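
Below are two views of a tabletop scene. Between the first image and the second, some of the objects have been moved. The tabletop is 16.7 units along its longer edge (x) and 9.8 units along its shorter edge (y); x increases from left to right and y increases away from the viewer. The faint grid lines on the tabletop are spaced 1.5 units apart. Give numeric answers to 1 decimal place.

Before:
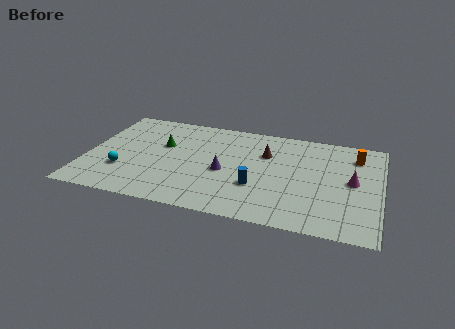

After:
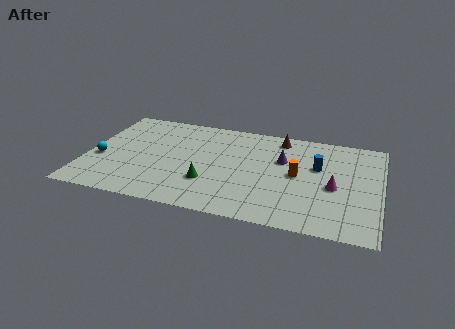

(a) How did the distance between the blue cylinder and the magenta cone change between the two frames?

-3.5

Before: roughly 5.6 units apart; after: 2.1. That's 3.5 units closer together.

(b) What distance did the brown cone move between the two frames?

1.9

The brown cone moved from about (10.1, 6.7) to (10.8, 8.5), a distance of √(0.7² + 1.8²) ≈ 1.9.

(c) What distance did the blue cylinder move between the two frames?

4.3

The blue cylinder was near (9.8, 3.3) before and (13.1, 6.1) after, so it travelled √(3.3² + 2.8²) ≈ 4.3 units.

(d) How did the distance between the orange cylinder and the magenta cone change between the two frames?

-0.4

They were about 2.6 units apart before and 2.2 after — 0.4 units closer together.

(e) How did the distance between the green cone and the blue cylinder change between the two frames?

+0.5

They were about 6.3 units apart before and 6.8 after — 0.5 units further apart.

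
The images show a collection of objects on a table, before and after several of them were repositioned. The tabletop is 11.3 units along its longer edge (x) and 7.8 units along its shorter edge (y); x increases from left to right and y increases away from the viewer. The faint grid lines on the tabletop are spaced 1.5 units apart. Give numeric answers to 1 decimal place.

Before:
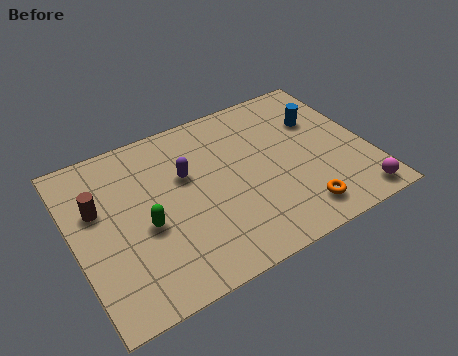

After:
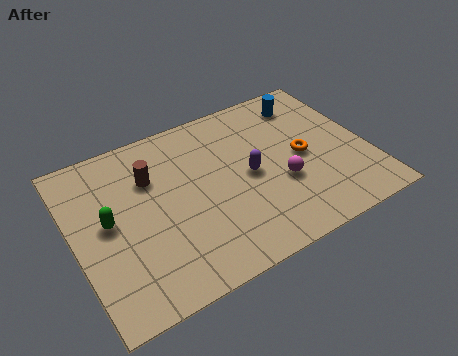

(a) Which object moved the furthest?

the magenta sphere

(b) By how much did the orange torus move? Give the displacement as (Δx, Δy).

(0.6, 2.5)

The orange torus was at about (8.2, 1.3) and moved to about (8.8, 3.8).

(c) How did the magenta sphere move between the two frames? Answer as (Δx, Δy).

(-2.6, 2.0)

From the two frames, the magenta sphere sits at roughly (10.4, 0.9) before and (7.8, 2.9) after.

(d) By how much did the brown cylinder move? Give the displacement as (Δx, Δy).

(2.1, 0.5)

The brown cylinder started near (1.0, 4.9) and ended near (3.1, 5.4).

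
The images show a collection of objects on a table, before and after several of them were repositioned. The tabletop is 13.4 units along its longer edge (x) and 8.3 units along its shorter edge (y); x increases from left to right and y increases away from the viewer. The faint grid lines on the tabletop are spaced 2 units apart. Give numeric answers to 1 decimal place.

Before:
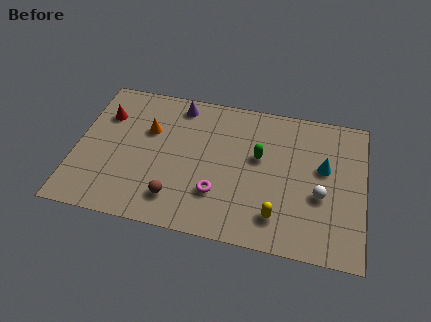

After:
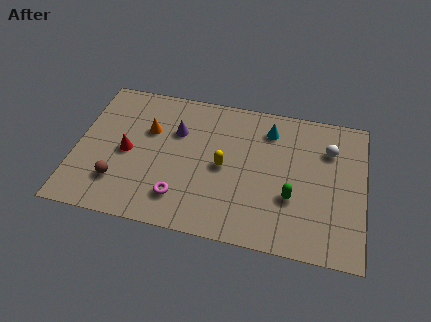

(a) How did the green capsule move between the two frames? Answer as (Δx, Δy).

(1.6, -2.0)

From the two frames, the green capsule sits at roughly (8.5, 4.9) before and (10.1, 2.9) after.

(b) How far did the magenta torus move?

1.8

The magenta torus was near (6.7, 2.4) before and (5.0, 1.8) after, so it travelled √(1.7² + 0.6²) ≈ 1.8 units.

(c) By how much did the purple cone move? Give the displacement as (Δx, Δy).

(0.0, -1.6)

The purple cone started near (4.6, 7.2) and ended near (4.6, 5.6).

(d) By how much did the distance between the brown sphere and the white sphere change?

+3.6

They were about 6.8 units apart before and 10.4 after — 3.6 units further apart.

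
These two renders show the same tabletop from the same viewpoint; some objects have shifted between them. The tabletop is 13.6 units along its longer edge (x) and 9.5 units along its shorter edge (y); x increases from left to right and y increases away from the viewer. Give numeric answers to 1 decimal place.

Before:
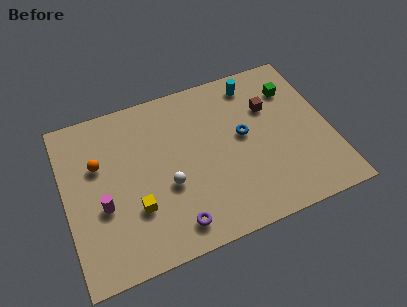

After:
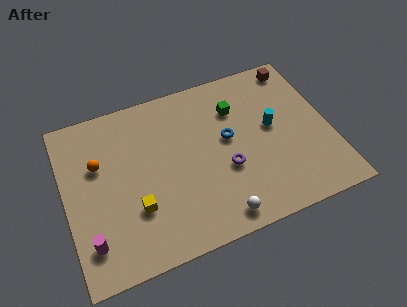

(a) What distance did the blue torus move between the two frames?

0.8

The blue torus was near (9.2, 5.2) before and (8.4, 5.3) after, so it travelled √(0.8² + 0.1²) ≈ 0.8 units.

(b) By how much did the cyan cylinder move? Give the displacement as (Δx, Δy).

(0.6, -2.9)

From the two frames, the cyan cylinder sits at roughly (10.1, 8.1) before and (10.7, 5.2) after.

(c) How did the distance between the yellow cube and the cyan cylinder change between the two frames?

-0.8

The distance was about 8.4 in the first image and 7.6 in the second, so they moved 0.8 units closer together.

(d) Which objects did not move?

the yellow cube and the orange sphere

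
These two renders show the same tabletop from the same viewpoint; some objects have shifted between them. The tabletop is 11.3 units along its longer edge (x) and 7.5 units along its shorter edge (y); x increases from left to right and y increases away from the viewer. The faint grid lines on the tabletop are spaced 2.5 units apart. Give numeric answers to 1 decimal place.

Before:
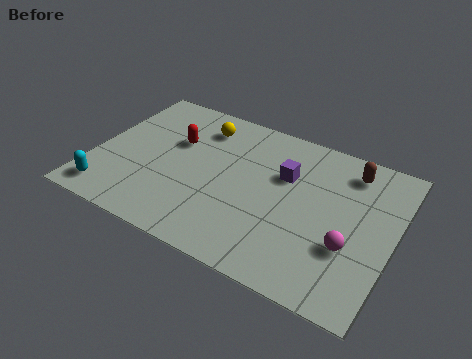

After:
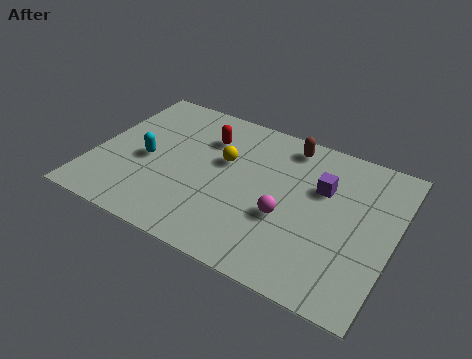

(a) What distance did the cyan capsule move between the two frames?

2.5

The cyan capsule was near (0.9, 1.1) before and (2.0, 3.4) after, so it travelled √(1.1² + 2.3²) ≈ 2.5 units.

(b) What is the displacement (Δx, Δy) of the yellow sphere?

(1.1, -1.4)

The yellow sphere was at about (3.7, 6.0) and moved to about (4.8, 4.6).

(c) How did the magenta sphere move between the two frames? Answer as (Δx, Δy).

(-2.4, 0.3)

The magenta sphere started near (9.8, 2.6) and ended near (7.4, 2.9).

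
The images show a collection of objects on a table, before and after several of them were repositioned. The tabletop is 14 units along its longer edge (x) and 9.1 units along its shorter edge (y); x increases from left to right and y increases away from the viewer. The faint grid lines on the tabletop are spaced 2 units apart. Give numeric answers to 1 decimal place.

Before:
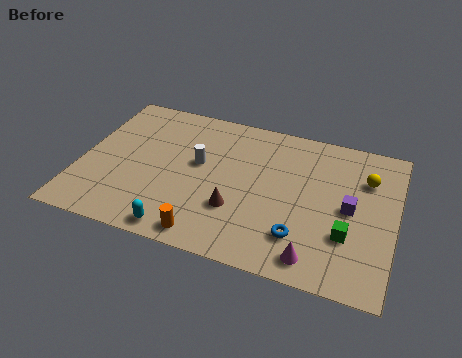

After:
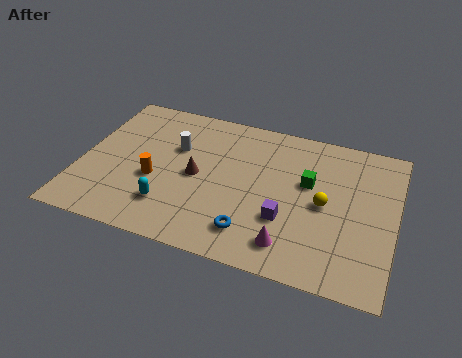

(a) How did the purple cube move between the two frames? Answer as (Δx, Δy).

(-2.7, -1.5)

The purple cube was at about (12.0, 4.5) and moved to about (9.3, 3.0).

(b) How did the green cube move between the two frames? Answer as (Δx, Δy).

(-1.9, 2.6)

From the two frames, the green cube sits at roughly (12.0, 2.9) before and (10.1, 5.5) after.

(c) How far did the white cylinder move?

1.3

The white cylinder was near (5.2, 5.2) before and (4.1, 5.9) after, so it travelled √(1.1² + 0.7²) ≈ 1.3 units.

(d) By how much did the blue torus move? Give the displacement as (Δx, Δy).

(-2.1, -0.4)

From the two frames, the blue torus sits at roughly (10.0, 2.2) before and (7.9, 1.8) after.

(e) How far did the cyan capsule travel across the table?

1.4

The cyan capsule was near (4.8, 0.9) before and (4.2, 2.2) after, so it travelled √(0.6² + 1.3²) ≈ 1.4 units.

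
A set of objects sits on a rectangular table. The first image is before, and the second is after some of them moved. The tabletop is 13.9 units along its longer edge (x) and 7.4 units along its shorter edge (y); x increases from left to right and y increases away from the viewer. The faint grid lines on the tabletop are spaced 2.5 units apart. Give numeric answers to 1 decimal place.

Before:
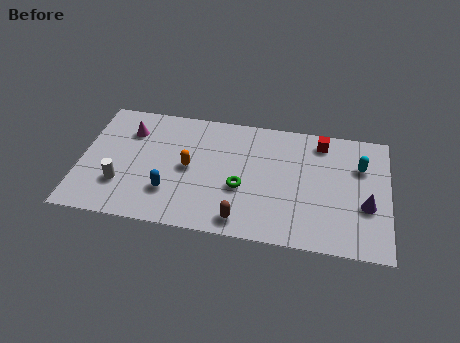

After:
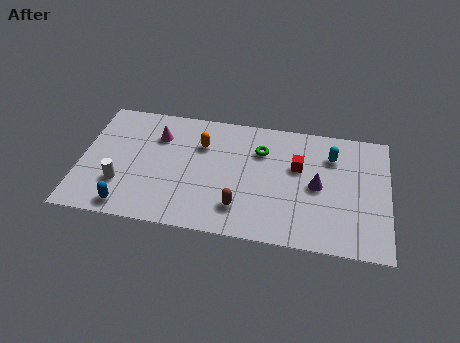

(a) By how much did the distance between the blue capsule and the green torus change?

+4.0

They were about 3.3 units apart before and 7.3 after — 4.0 units further apart.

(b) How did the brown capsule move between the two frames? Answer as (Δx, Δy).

(-0.1, 0.7)

From the two frames, the brown capsule sits at roughly (7.4, 1.0) before and (7.3, 1.7) after.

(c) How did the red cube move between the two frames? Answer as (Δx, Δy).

(-1.0, -1.7)

The red cube started near (10.8, 6.3) and ended near (9.8, 4.6).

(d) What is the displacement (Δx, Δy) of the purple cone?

(-2.2, 0.8)

The purple cone was at about (12.9, 2.8) and moved to about (10.7, 3.6).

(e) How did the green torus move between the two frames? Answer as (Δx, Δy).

(0.8, 2.4)

The green torus was at about (7.3, 2.9) and moved to about (8.1, 5.3).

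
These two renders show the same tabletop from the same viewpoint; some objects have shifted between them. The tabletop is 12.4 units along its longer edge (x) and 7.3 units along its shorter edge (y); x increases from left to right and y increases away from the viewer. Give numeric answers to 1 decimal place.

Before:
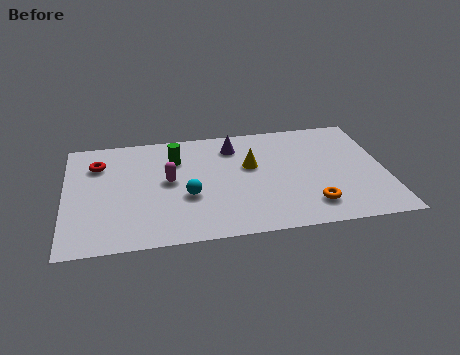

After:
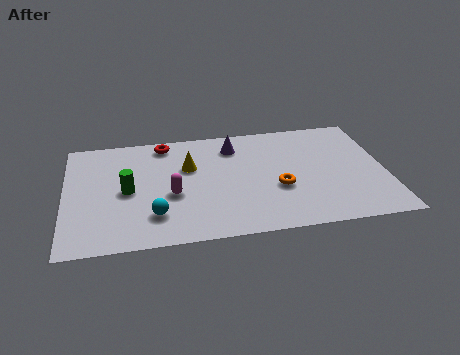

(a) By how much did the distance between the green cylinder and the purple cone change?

+2.4

The distance was about 2.4 in the first image and 4.8 in the second, so they moved 2.4 units further apart.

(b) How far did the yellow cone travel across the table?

2.4

The yellow cone moved from about (7.2, 4.4) to (4.8, 4.7), a distance of √(2.4² + 0.3²) ≈ 2.4.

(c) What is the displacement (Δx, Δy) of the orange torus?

(-1.2, 1.3)

The orange torus started near (9.4, 1.5) and ended near (8.2, 2.8).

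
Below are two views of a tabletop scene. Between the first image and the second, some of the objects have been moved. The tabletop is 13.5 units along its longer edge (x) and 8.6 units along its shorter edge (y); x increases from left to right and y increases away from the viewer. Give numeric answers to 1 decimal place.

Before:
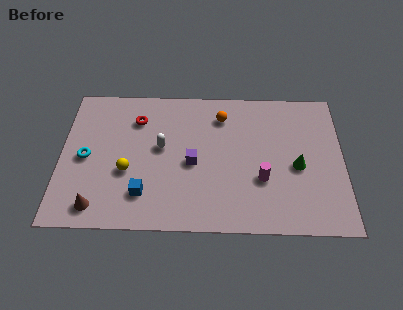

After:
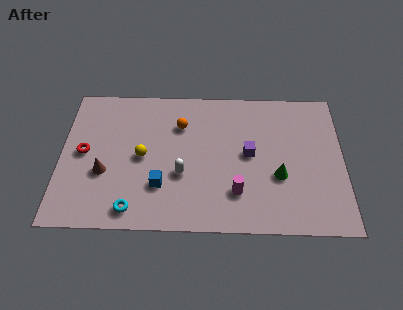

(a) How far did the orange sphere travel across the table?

2.1

The orange sphere was near (7.7, 6.8) before and (5.7, 6.2) after, so it travelled √(2.0² + 0.6²) ≈ 2.1 units.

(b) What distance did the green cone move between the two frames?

1.1

The green cone was near (11.3, 3.8) before and (10.4, 3.2) after, so it travelled √(0.9² + 0.6²) ≈ 1.1 units.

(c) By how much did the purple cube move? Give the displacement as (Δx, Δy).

(2.7, 0.6)

The purple cube was at about (6.3, 3.9) and moved to about (9.0, 4.5).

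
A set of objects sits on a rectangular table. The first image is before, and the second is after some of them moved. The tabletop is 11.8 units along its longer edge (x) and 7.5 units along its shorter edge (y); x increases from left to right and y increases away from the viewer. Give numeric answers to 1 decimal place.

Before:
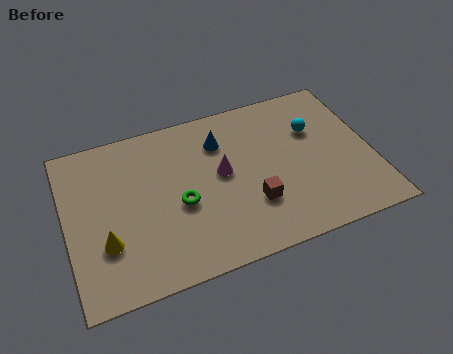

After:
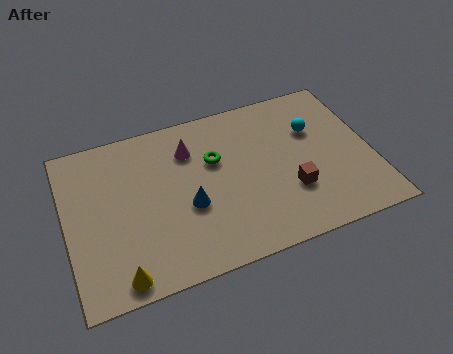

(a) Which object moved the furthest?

the blue cone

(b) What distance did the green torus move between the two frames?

2.2

The green torus was near (4.3, 3.2) before and (5.8, 4.8) after, so it travelled √(1.5² + 1.6²) ≈ 2.2 units.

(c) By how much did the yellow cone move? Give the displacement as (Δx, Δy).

(0.4, -1.6)

From the two frames, the yellow cone sits at roughly (1.4, 2.4) before and (1.8, 0.8) after.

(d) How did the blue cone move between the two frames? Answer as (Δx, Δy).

(-1.5, -2.6)

The blue cone started near (6.1, 5.6) and ended near (4.6, 3.0).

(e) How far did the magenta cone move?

1.9

The magenta cone moved from about (6.0, 4.1) to (4.9, 5.6), a distance of √(1.1² + 1.5²) ≈ 1.9.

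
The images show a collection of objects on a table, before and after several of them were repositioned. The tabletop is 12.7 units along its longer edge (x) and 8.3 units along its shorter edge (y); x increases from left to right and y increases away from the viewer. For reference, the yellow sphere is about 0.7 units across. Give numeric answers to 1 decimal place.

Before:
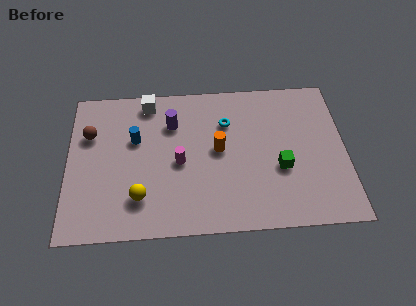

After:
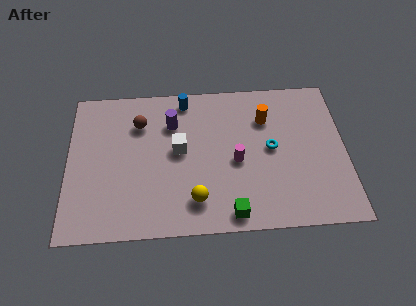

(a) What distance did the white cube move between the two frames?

3.1

The white cube moved from about (3.7, 7.3) to (5.1, 4.5), a distance of √(1.4² + 2.8²) ≈ 3.1.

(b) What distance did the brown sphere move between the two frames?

2.4

The brown sphere was near (1.0, 5.6) before and (3.3, 6.1) after, so it travelled √(2.3² + 0.5²) ≈ 2.4 units.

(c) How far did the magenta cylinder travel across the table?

2.6

The magenta cylinder was near (5.1, 3.8) before and (7.7, 3.7) after, so it travelled √(2.6² + 0.1²) ≈ 2.6 units.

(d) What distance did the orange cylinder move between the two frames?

2.7

From (6.9, 4.4) to (9.1, 6.0), the orange cylinder covered √(2.2² + 1.6²) ≈ 2.7 units.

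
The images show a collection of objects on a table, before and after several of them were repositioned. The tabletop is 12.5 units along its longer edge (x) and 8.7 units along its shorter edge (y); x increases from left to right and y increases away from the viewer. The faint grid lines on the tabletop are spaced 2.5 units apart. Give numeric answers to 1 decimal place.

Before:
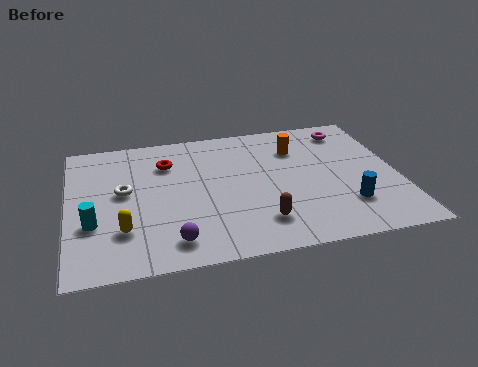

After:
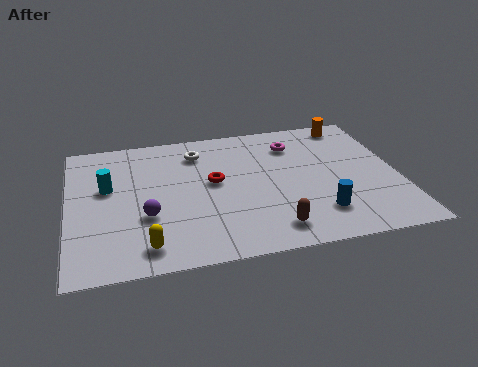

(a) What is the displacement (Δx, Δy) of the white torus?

(2.9, 2.1)

The white torus started near (2.1, 4.8) and ended near (5.0, 6.9).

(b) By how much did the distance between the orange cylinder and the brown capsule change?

+2.4

Before: roughly 4.8 units apart; after: 7.2. That's 2.4 units further apart.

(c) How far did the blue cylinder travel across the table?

1.1

From (10.4, 2.3) to (9.3, 2.0), the blue cylinder covered √(1.1² + 0.3²) ≈ 1.1 units.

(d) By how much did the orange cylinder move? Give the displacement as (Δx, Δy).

(2.2, 1.3)

From the two frames, the orange cylinder sits at roughly (8.8, 6.4) before and (11.0, 7.7) after.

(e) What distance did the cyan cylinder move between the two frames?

2.3

The cyan cylinder was near (0.9, 3.0) before and (1.5, 5.2) after, so it travelled √(0.6² + 2.2²) ≈ 2.3 units.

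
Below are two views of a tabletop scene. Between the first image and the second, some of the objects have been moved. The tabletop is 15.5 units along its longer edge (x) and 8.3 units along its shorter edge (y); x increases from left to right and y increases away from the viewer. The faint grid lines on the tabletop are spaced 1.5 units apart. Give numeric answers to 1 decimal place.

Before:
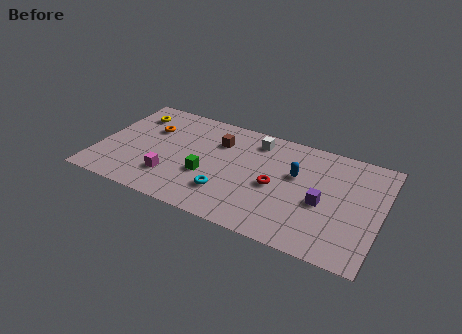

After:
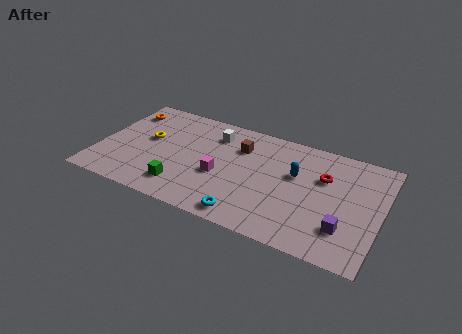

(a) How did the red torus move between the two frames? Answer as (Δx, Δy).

(2.5, 1.7)

The red torus started near (9.8, 3.8) and ended near (12.3, 5.5).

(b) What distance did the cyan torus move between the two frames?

1.8

The cyan torus moved from about (7.3, 2.2) to (8.6, 1.0), a distance of √(1.3² + 1.2²) ≈ 1.8.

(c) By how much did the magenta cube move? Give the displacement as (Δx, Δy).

(2.6, 1.2)

The magenta cube started near (4.2, 2.2) and ended near (6.8, 3.4).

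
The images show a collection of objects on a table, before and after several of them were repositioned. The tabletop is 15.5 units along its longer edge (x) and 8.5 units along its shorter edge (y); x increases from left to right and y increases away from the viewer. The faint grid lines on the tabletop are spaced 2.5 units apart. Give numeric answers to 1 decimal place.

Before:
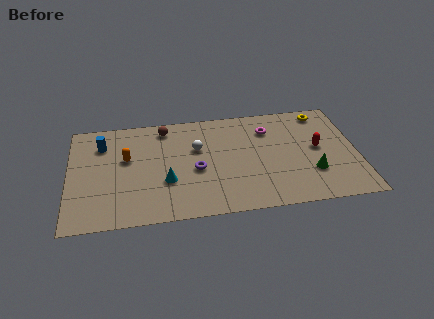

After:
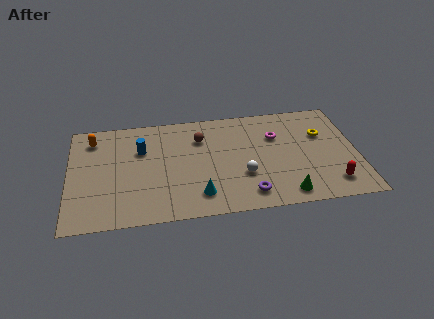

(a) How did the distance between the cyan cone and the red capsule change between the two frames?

-1.2

Before: roughly 8.3 units apart; after: 7.1. That's 1.2 units closer together.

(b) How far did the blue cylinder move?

2.2

The blue cylinder moved from about (1.8, 6.4) to (3.9, 5.7), a distance of √(2.1² + 0.7²) ≈ 2.2.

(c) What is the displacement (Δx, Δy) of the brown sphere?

(1.9, -1.1)

From the two frames, the brown sphere sits at roughly (5.2, 7.3) before and (7.1, 6.2) after.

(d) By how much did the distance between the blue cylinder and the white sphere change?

+0.9

They were about 5.2 units apart before and 6.1 after — 0.9 units further apart.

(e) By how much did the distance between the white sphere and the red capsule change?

-1.7

They were about 6.6 units apart before and 4.9 after — 1.7 units closer together.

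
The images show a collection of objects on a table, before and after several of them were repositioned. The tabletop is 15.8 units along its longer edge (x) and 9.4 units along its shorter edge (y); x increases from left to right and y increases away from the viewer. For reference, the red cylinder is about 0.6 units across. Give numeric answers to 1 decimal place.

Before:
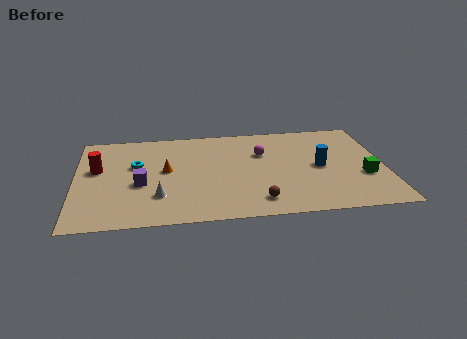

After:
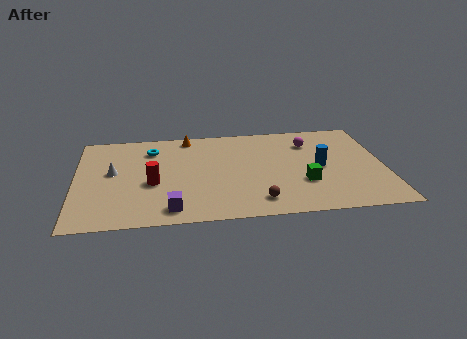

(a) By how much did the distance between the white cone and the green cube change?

-0.6

They were about 10.5 units apart before and 9.9 after — 0.6 units closer together.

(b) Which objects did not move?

the brown sphere and the blue cylinder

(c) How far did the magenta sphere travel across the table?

2.6

The magenta sphere was near (9.6, 6.3) before and (12.1, 7.1) after, so it travelled √(2.5² + 0.8²) ≈ 2.6 units.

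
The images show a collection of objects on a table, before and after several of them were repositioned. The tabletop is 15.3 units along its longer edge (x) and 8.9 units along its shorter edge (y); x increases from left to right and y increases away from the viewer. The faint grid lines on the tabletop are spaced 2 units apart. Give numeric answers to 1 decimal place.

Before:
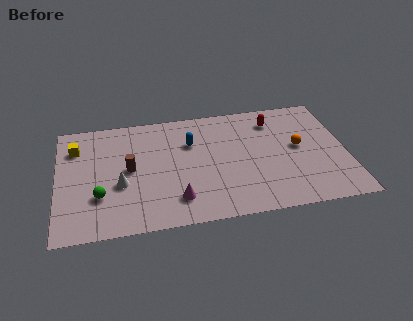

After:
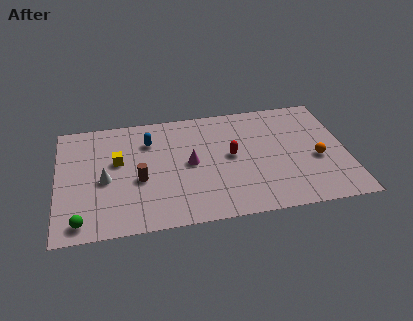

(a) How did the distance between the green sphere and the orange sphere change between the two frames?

+2.0

The distance was about 10.8 in the first image and 12.8 in the second, so they moved 2.0 units further apart.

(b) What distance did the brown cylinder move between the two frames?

1.0

The brown cylinder moved from about (3.8, 4.6) to (4.3, 3.7), a distance of √(0.5² + 0.9²) ≈ 1.0.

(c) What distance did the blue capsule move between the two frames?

2.3

The blue capsule moved from about (7.1, 6.1) to (4.9, 6.6), a distance of √(2.2² + 0.5²) ≈ 2.3.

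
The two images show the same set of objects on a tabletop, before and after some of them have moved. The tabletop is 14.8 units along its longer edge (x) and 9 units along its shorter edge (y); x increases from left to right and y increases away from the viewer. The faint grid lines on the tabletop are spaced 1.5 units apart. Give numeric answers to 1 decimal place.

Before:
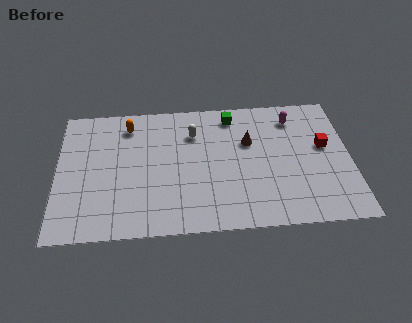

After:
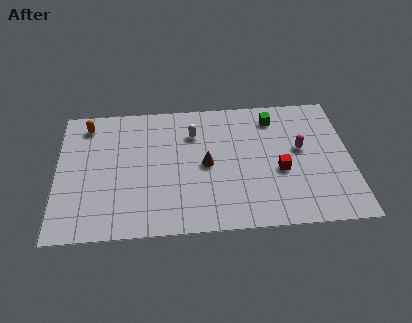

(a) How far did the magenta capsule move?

2.2

The magenta capsule moved from about (12.0, 7.3) to (12.3, 5.1), a distance of √(0.3² + 2.2²) ≈ 2.2.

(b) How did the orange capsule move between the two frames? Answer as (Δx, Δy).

(-2.1, 0.2)

The orange capsule started near (3.6, 7.4) and ended near (1.5, 7.6).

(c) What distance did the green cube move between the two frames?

2.1

The green cube was near (8.9, 7.7) before and (11.0, 7.4) after, so it travelled √(2.1² + 0.3²) ≈ 2.1 units.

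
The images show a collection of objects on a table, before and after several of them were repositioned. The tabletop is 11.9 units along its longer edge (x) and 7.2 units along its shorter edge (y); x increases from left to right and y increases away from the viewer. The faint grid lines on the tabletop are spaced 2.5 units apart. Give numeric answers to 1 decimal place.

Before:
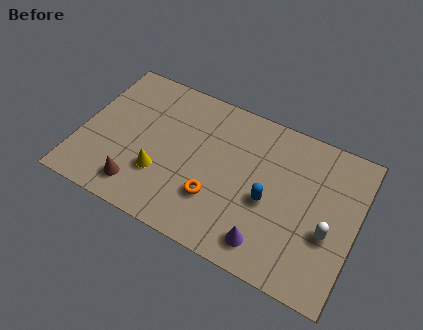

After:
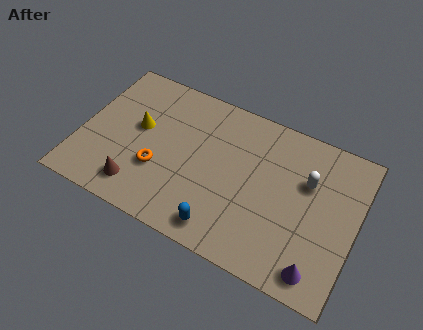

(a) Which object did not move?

the brown cone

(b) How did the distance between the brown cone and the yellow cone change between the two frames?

+1.5

They were about 1.3 units apart before and 2.8 after — 1.5 units further apart.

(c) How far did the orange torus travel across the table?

2.5

The orange torus was near (6.0, 2.2) before and (3.5, 2.5) after, so it travelled √(2.5² + 0.3²) ≈ 2.5 units.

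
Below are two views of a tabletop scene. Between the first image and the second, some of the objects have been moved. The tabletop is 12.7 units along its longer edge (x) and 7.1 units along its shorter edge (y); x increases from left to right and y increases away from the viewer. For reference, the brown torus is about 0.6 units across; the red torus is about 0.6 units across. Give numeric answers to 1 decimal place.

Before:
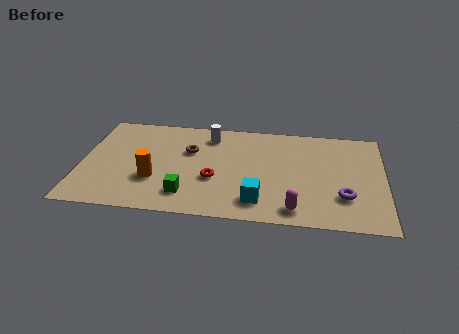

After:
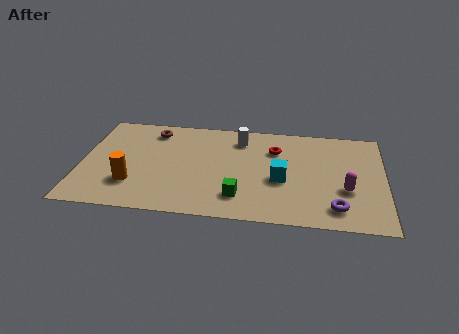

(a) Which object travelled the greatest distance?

the red torus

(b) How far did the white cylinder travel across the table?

1.3

The white cylinder was near (5.3, 5.8) before and (6.6, 5.7) after, so it travelled √(1.3² + 0.1²) ≈ 1.3 units.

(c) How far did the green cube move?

2.2

The green cube was near (4.5, 1.5) before and (6.7, 1.6) after, so it travelled √(2.2² + 0.1²) ≈ 2.2 units.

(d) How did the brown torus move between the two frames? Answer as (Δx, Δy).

(-1.6, 1.3)

From the two frames, the brown torus sits at roughly (4.5, 4.6) before and (2.9, 5.9) after.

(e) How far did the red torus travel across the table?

3.5

The red torus moved from about (5.6, 2.7) to (8.1, 5.1), a distance of √(2.5² + 2.4²) ≈ 3.5.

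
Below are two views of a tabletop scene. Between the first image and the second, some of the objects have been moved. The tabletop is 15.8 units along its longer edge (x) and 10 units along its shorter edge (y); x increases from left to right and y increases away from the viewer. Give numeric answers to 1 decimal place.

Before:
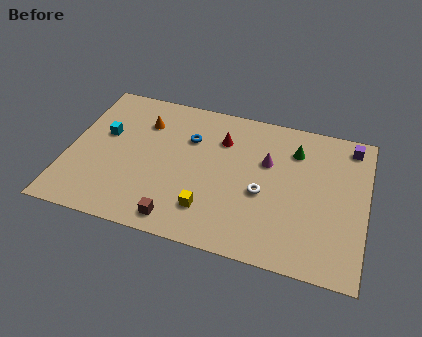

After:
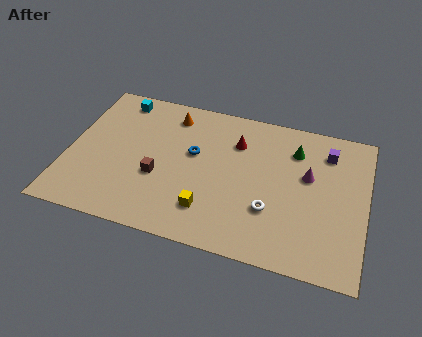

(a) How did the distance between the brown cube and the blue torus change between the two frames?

-3.0

The distance was about 5.7 in the first image and 2.7 in the second, so they moved 3.0 units closer together.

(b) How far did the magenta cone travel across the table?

2.2

The magenta cone was near (10.5, 6.4) before and (12.7, 6.0) after, so it travelled √(2.2² + 0.4²) ≈ 2.2 units.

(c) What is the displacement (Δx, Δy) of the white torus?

(0.5, -1.0)

The white torus was at about (10.4, 4.2) and moved to about (10.9, 3.2).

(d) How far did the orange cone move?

1.7

From (3.8, 7.4) to (5.2, 8.3), the orange cone covered √(1.4² + 0.9²) ≈ 1.7 units.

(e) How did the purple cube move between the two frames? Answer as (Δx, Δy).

(-1.2, -0.8)

From the two frames, the purple cube sits at roughly (14.8, 8.7) before and (13.6, 7.9) after.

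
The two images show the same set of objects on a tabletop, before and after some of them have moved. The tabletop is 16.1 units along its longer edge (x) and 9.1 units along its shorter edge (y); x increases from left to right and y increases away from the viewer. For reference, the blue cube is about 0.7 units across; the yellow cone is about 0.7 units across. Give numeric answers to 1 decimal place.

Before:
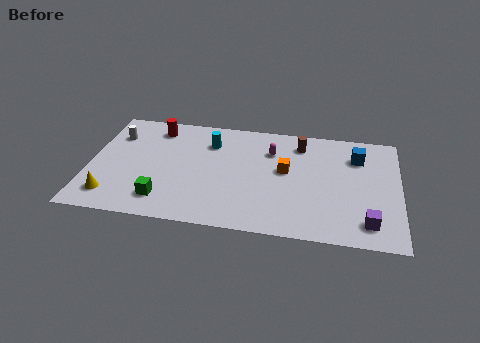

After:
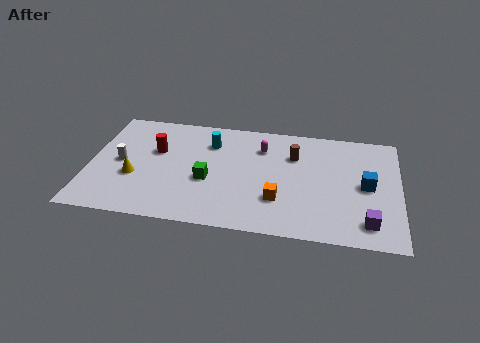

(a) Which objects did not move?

the purple cube and the cyan cylinder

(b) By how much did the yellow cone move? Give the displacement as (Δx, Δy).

(1.1, 1.7)

The yellow cone started near (1.3, 1.7) and ended near (2.4, 3.4).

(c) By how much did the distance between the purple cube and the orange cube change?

-0.8

The distance was about 5.5 in the first image and 4.7 in the second, so they moved 0.8 units closer together.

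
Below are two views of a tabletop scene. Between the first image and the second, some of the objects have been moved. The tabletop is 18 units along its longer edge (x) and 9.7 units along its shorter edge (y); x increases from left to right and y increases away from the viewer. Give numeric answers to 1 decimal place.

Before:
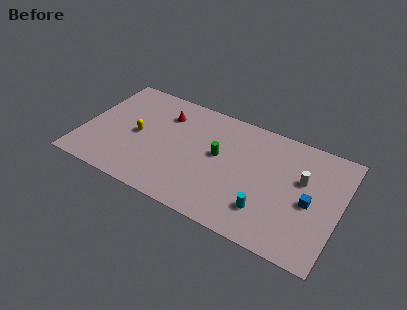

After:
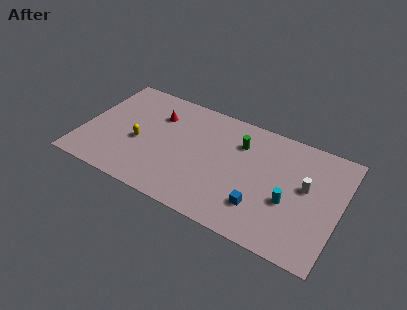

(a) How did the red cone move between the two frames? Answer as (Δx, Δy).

(-0.5, -0.3)

The red cone started near (5.4, 7.3) and ended near (4.9, 7.0).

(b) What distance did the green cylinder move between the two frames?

2.1

The green cylinder was near (9.5, 5.4) before and (10.8, 7.1) after, so it travelled √(1.3² + 1.7²) ≈ 2.1 units.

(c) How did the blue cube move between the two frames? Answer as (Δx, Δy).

(-3.2, -1.9)

The blue cube was at about (16.0, 4.4) and moved to about (12.8, 2.5).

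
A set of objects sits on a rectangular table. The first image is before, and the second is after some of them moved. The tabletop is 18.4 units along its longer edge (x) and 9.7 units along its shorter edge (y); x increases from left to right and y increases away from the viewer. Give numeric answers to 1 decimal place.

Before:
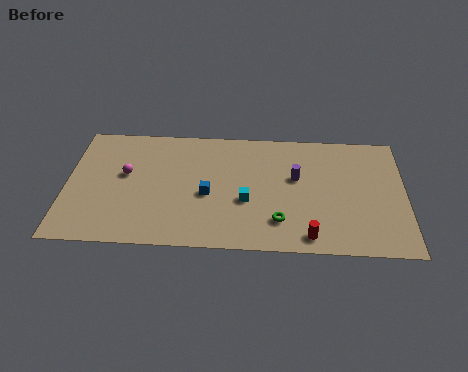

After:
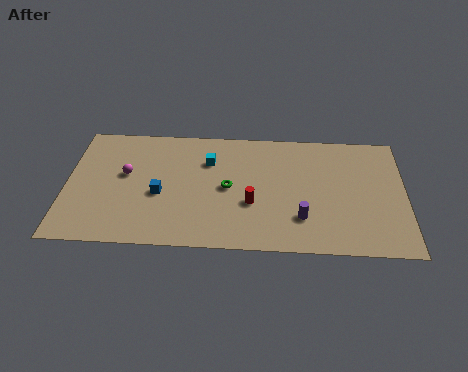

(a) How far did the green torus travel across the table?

3.8

The green torus moved from about (11.6, 2.3) to (8.8, 4.8), a distance of √(2.8² + 2.5²) ≈ 3.8.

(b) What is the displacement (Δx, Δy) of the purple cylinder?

(0.3, -3.2)

The purple cylinder was at about (12.5, 5.8) and moved to about (12.8, 2.6).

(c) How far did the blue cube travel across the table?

2.6

The blue cube was near (7.7, 4.2) before and (5.1, 4.1) after, so it travelled √(2.6² + 0.1²) ≈ 2.6 units.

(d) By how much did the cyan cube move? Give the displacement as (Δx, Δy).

(-2.1, 3.1)

From the two frames, the cyan cube sits at roughly (9.8, 3.8) before and (7.7, 6.9) after.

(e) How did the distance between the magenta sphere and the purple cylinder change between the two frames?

+0.8

The distance was about 9.3 in the first image and 10.1 in the second, so they moved 0.8 units further apart.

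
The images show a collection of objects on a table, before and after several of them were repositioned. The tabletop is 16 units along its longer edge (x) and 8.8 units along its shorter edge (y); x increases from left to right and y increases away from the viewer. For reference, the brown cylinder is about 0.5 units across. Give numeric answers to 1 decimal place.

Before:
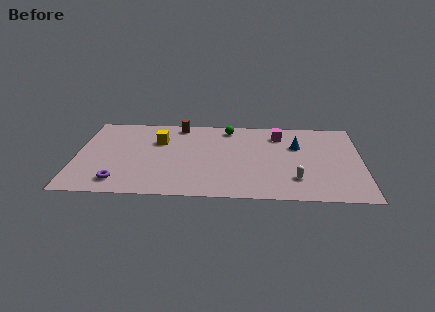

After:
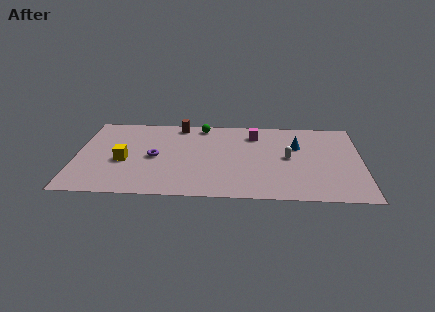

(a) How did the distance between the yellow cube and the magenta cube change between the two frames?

+1.1

They were about 6.9 units apart before and 8.0 after — 1.1 units further apart.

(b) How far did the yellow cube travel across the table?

3.0

The yellow cube was near (4.6, 6.0) before and (2.7, 3.7) after, so it travelled √(1.9² + 2.3²) ≈ 3.0 units.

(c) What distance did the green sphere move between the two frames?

1.5

The green sphere was near (8.5, 7.6) before and (7.0, 7.8) after, so it travelled √(1.5² + 0.2²) ≈ 1.5 units.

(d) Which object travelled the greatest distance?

the purple torus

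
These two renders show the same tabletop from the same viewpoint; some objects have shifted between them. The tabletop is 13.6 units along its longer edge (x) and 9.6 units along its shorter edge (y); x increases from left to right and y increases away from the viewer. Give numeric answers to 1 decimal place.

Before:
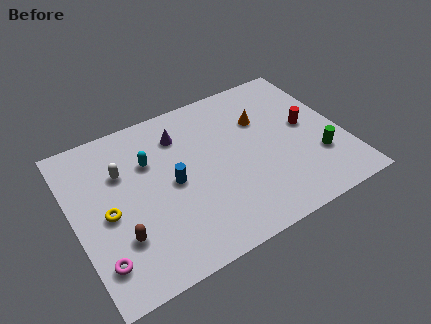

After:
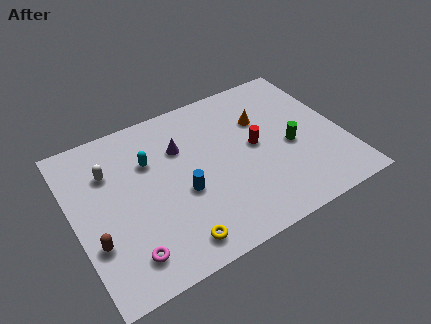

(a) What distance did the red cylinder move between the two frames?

2.7

The red cylinder moved from about (11.9, 5.1) to (9.2, 5.0), a distance of √(2.7² + 0.1²) ≈ 2.7.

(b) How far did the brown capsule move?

1.2

From (2.0, 2.8) to (0.8, 3.1), the brown capsule covered √(1.2² + 0.3²) ≈ 1.2 units.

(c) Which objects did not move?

the orange cone and the cyan capsule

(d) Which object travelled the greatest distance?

the yellow torus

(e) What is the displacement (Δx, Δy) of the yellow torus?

(2.9, -3.1)

The yellow torus was at about (1.6, 4.4) and moved to about (4.5, 1.3).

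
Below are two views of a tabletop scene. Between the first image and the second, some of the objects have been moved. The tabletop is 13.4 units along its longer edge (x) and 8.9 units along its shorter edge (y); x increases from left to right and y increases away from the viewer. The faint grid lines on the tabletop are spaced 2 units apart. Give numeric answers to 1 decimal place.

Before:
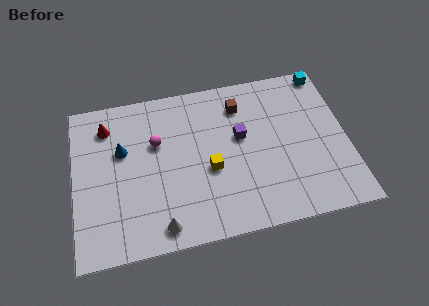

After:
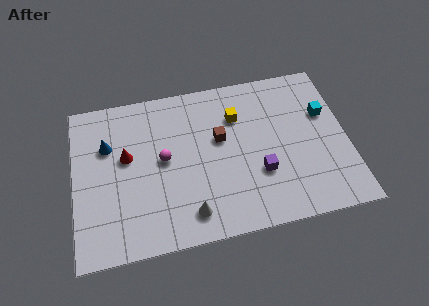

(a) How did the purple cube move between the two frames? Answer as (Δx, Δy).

(0.8, -2.2)

The purple cube started near (8.2, 5.2) and ended near (9.0, 3.0).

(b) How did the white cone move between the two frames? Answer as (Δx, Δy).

(1.4, 0.4)

The white cone started near (4.1, 1.1) and ended near (5.5, 1.5).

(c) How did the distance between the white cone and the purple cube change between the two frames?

-2.0

The distance was about 5.8 in the first image and 3.8 in the second, so they moved 2.0 units closer together.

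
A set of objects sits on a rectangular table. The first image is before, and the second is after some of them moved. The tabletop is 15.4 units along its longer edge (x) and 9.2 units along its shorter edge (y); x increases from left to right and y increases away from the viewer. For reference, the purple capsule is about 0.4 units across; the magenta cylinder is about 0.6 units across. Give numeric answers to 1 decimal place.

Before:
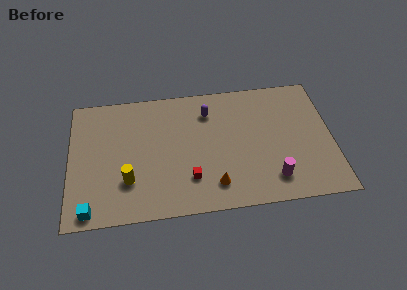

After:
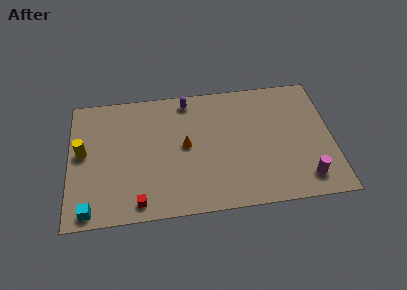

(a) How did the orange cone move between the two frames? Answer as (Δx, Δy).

(-1.6, 3.0)

The orange cone was at about (8.4, 1.8) and moved to about (6.8, 4.8).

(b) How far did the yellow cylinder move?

3.5

The yellow cylinder was near (3.4, 2.7) before and (0.8, 5.0) after, so it travelled √(2.6² + 2.3²) ≈ 3.5 units.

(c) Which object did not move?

the cyan cube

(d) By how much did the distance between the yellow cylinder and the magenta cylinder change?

+4.9

The distance was about 8.4 in the first image and 13.3 in the second, so they moved 4.9 units further apart.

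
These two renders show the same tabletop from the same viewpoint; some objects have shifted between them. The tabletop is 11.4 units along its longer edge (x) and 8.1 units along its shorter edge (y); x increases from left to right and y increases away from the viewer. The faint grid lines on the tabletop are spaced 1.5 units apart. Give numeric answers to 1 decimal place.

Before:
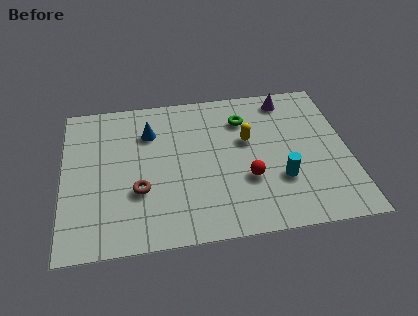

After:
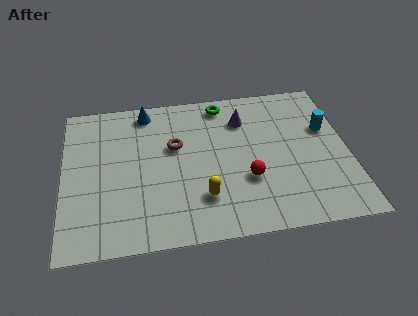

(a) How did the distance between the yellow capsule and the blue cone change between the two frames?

+1.4

They were about 4.0 units apart before and 5.4 after — 1.4 units further apart.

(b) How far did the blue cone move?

1.2

The blue cone moved from about (3.5, 5.9) to (3.4, 7.1), a distance of √(0.1² + 1.2²) ≈ 1.2.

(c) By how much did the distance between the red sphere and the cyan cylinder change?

+2.7

They were about 1.3 units apart before and 4.0 after — 2.7 units further apart.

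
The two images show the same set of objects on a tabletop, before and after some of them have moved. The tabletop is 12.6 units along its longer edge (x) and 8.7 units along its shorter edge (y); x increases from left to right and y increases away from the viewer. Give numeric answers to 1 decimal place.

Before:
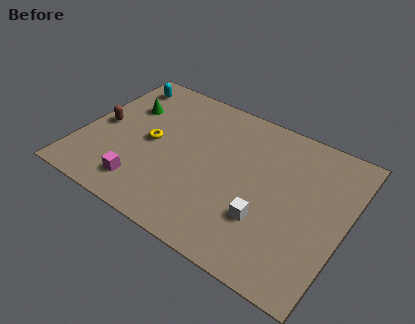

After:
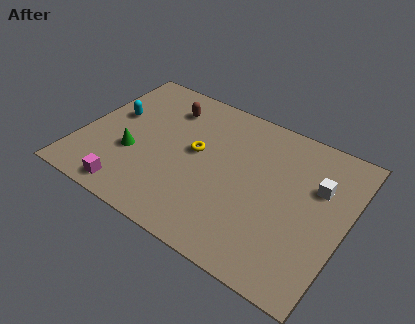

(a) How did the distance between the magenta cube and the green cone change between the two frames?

-2.4

Before: roughly 4.6 units apart; after: 2.2. That's 2.4 units closer together.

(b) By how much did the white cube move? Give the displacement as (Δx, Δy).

(2.0, 3.0)

The white cube started near (9.1, 2.7) and ended near (11.1, 5.7).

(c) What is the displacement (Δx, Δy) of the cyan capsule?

(0.1, -2.2)

From the two frames, the cyan capsule sits at roughly (1.2, 7.3) before and (1.3, 5.1) after.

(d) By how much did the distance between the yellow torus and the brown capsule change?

+0.3

The distance was about 2.4 in the first image and 2.7 in the second, so they moved 0.3 units further apart.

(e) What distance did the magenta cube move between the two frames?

0.8

From (3.4, 1.6) to (2.9, 1.0), the magenta cube covered √(0.5² + 0.6²) ≈ 0.8 units.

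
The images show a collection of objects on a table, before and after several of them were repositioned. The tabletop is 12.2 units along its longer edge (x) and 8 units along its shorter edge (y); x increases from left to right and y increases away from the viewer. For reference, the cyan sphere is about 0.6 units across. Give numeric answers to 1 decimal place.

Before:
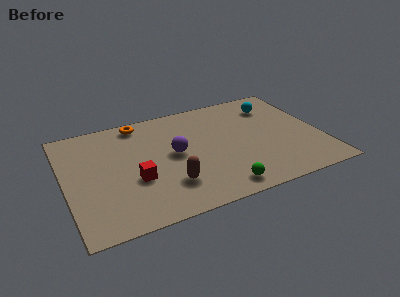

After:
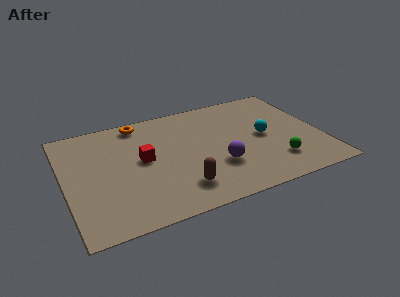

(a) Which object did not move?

the orange torus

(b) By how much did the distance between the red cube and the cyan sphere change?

-2.0

The distance was about 7.8 in the first image and 5.8 in the second, so they moved 2.0 units closer together.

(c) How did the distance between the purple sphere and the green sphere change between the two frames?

-0.9

They were about 3.7 units apart before and 2.8 after — 0.9 units closer together.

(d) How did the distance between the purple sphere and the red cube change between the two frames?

+1.5

Before: roughly 2.3 units apart; after: 3.8. That's 1.5 units further apart.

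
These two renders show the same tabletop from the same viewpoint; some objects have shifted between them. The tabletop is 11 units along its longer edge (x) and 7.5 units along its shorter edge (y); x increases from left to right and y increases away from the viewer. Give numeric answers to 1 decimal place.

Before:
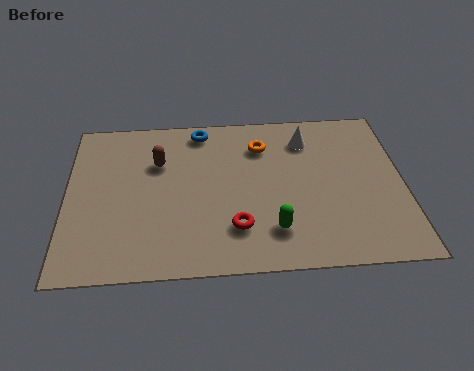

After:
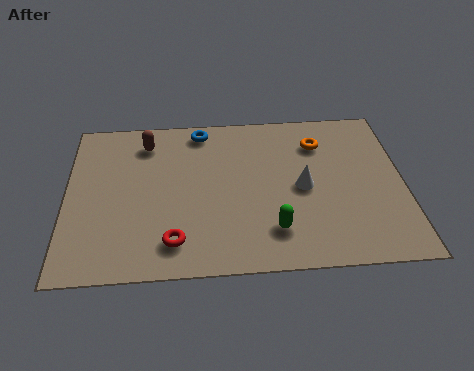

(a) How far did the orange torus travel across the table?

1.9

From (6.4, 5.7) to (8.3, 5.7), the orange torus covered √(1.9² + 0.0²) ≈ 1.9 units.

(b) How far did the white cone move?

2.3

From (7.9, 5.9) to (7.7, 3.6), the white cone covered √(0.2² + 2.3²) ≈ 2.3 units.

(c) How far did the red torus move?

2.1

The red torus moved from about (5.5, 1.9) to (3.5, 1.4), a distance of √(2.0² + 0.5²) ≈ 2.1.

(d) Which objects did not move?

the blue torus and the green capsule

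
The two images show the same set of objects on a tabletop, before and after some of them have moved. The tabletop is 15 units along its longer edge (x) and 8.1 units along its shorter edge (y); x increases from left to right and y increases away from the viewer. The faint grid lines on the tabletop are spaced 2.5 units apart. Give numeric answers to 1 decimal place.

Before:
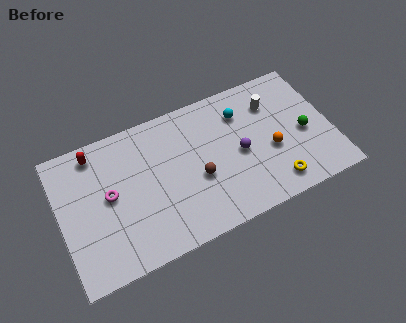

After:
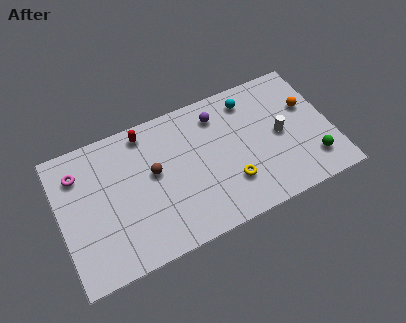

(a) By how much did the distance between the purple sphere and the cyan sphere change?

-0.5

They were about 2.3 units apart before and 1.8 after — 0.5 units closer together.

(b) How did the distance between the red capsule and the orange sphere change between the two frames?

-1.0

Before: roughly 10.1 units apart; after: 9.1. That's 1.0 units closer together.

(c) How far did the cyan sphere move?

0.8

The cyan sphere moved from about (10.3, 6.1) to (10.8, 6.7), a distance of √(0.5² + 0.6²) ≈ 0.8.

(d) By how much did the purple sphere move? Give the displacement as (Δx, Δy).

(-0.9, 2.7)

The purple sphere started near (9.9, 3.8) and ended near (9.0, 6.5).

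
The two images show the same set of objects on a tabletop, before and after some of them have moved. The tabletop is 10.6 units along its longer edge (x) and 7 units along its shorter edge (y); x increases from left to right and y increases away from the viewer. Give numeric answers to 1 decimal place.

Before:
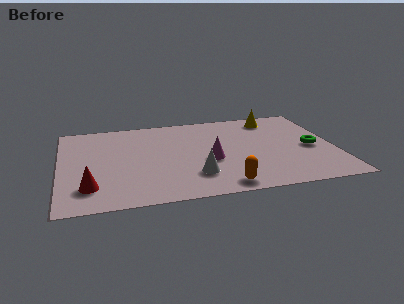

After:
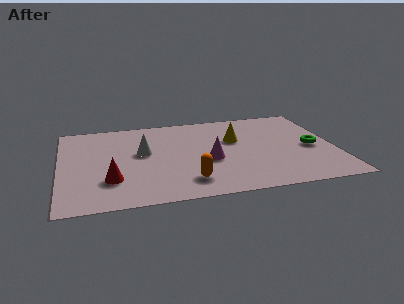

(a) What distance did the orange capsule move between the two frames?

1.4

From (6.1, 0.8) to (4.8, 1.4), the orange capsule covered √(1.3² + 0.6²) ≈ 1.4 units.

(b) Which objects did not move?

the magenta cone and the green torus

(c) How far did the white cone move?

2.9

From (5.1, 1.8) to (3.2, 4.0), the white cone covered √(1.9² + 2.2²) ≈ 2.9 units.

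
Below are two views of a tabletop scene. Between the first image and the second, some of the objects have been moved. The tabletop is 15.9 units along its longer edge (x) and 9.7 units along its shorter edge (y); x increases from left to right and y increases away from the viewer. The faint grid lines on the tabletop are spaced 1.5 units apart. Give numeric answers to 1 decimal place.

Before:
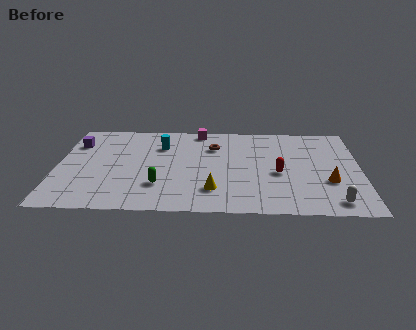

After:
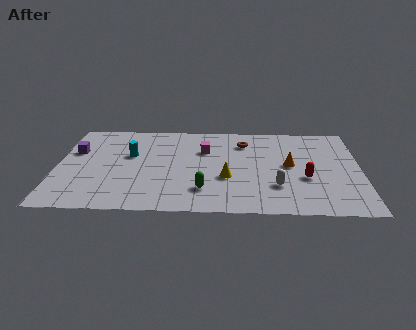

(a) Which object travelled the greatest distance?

the white capsule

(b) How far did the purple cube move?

0.9

The purple cube moved from about (0.9, 7.1) to (0.9, 6.2), a distance of √(0.0² + 0.9²) ≈ 0.9.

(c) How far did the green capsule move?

2.3

From (5.4, 2.7) to (7.7, 2.3), the green capsule covered √(2.3² + 0.4²) ≈ 2.3 units.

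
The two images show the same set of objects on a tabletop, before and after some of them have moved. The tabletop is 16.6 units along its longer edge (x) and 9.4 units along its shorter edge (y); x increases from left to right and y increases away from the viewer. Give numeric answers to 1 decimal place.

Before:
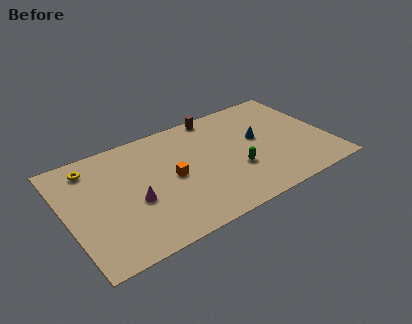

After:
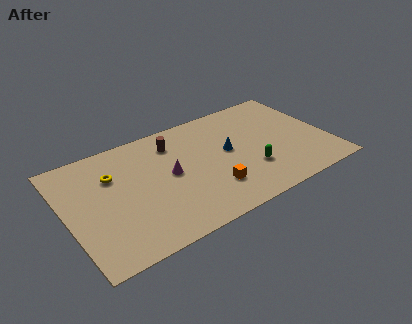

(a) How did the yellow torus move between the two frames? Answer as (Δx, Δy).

(1.2, -1.3)

The yellow torus was at about (1.9, 7.8) and moved to about (3.1, 6.5).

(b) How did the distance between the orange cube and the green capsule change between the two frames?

-1.5

Before: roughly 4.1 units apart; after: 2.6. That's 1.5 units closer together.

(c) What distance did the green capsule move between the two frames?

1.0

The green capsule moved from about (10.5, 3.3) to (11.4, 2.9), a distance of √(0.9² + 0.4²) ≈ 1.0.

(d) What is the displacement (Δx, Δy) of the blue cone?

(-2.0, -0.2)

The blue cone started near (12.3, 5.3) and ended near (10.3, 5.1).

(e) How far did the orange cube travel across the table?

3.0

The orange cube was near (6.6, 4.6) before and (8.8, 2.5) after, so it travelled √(2.2² + 2.1²) ≈ 3.0 units.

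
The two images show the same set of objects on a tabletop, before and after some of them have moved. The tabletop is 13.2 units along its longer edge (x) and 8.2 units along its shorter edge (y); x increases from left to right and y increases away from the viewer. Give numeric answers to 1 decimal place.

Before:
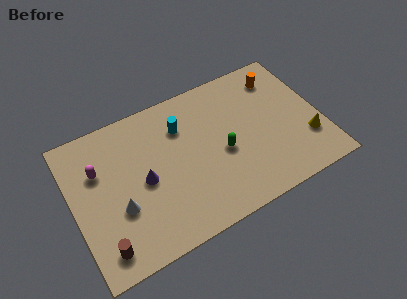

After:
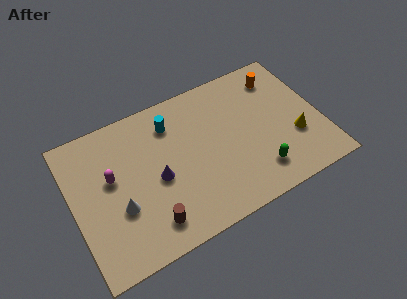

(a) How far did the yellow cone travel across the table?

0.7

The yellow cone was near (12.3, 2.4) before and (11.7, 2.8) after, so it travelled √(0.6² + 0.4²) ≈ 0.7 units.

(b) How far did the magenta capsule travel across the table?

0.9

The magenta capsule moved from about (1.5, 5.5) to (2.1, 4.8), a distance of √(0.6² + 0.7²) ≈ 0.9.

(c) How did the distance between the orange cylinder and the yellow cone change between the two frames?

-0.5

Before: roughly 4.3 units apart; after: 3.8. That's 0.5 units closer together.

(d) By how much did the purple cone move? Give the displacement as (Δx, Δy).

(0.7, -0.2)

The purple cone started near (3.7, 3.9) and ended near (4.4, 3.7).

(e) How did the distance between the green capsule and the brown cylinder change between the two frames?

-1.3

Before: roughly 7.1 units apart; after: 5.8. That's 1.3 units closer together.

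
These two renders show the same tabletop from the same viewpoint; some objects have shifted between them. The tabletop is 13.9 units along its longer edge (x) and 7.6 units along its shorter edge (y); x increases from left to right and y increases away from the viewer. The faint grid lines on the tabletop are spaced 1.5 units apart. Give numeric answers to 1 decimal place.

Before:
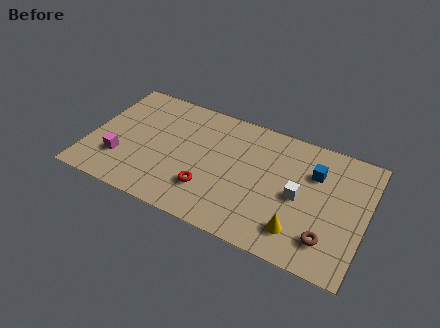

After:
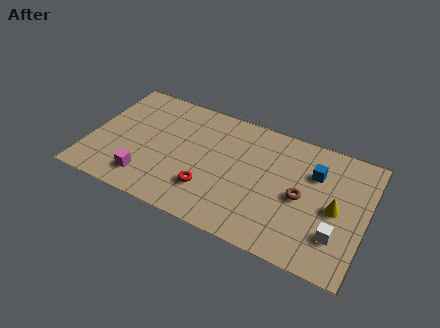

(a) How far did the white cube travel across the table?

2.5

The white cube was near (10.6, 3.6) before and (12.6, 2.1) after, so it travelled √(2.0² + 1.5²) ≈ 2.5 units.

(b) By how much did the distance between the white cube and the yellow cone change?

-0.5

Before: roughly 2.0 units apart; after: 1.5. That's 0.5 units closer together.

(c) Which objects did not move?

the blue cube and the red torus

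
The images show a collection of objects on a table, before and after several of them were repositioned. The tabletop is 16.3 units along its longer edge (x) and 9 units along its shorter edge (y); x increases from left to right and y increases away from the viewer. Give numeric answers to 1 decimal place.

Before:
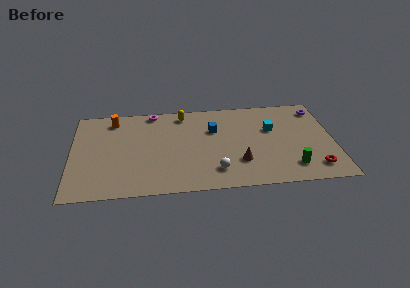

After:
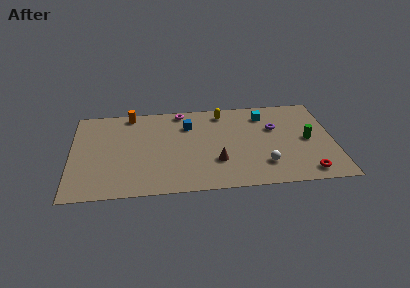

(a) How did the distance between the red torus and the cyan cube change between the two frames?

+1.7

Before: roughly 4.8 units apart; after: 6.5. That's 1.7 units further apart.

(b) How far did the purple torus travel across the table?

3.3

The purple torus moved from about (15.5, 7.5) to (12.7, 5.8), a distance of √(2.8² + 1.7²) ≈ 3.3.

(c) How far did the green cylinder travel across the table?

2.8

The green cylinder was near (13.6, 1.8) before and (14.7, 4.4) after, so it travelled √(1.1² + 2.6²) ≈ 2.8 units.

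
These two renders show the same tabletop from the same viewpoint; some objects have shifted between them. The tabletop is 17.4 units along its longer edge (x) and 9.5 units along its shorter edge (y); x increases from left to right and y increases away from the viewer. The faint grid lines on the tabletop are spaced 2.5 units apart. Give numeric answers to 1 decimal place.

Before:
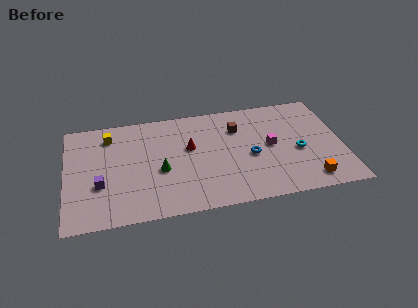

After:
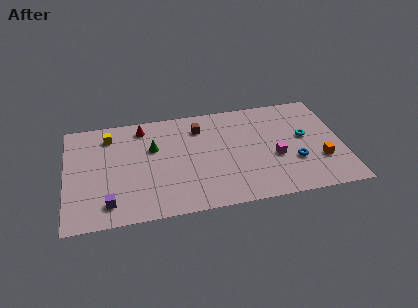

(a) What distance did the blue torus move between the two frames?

2.9

The blue torus moved from about (11.6, 4.2) to (14.3, 3.2), a distance of √(2.7² + 1.0²) ≈ 2.9.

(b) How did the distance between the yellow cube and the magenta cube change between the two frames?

+0.5

Before: roughly 10.5 units apart; after: 11.0. That's 0.5 units further apart.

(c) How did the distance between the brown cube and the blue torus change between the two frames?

+4.4

They were about 2.8 units apart before and 7.2 after — 4.4 units further apart.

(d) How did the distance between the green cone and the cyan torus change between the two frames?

+0.9

They were about 8.7 units apart before and 9.6 after — 0.9 units further apart.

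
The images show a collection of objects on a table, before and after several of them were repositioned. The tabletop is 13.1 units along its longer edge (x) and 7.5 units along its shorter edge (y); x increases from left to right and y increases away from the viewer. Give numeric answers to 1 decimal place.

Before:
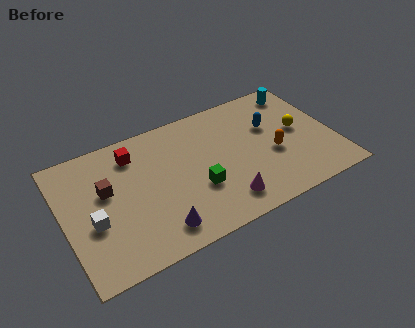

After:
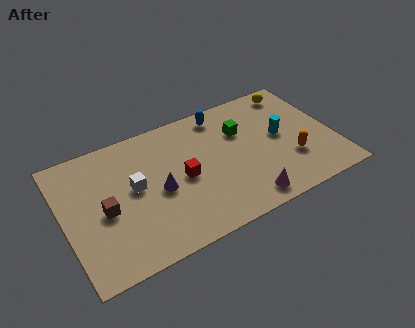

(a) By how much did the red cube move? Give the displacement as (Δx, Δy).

(2.1, -2.4)

The red cube was at about (3.6, 6.0) and moved to about (5.7, 3.6).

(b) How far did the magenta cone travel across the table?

1.1

The magenta cone moved from about (7.4, 1.4) to (8.4, 1.0), a distance of √(1.0² + 0.4²) ≈ 1.1.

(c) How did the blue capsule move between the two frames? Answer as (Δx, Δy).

(-2.2, 1.7)

The blue capsule was at about (10.2, 4.8) and moved to about (8.0, 6.5).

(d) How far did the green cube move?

3.5

The green cube was near (6.3, 2.7) before and (8.8, 5.1) after, so it travelled √(2.5² + 2.4²) ≈ 3.5 units.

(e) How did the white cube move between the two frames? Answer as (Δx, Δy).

(2.1, 1.1)

From the two frames, the white cube sits at roughly (1.3, 3.0) before and (3.4, 4.1) after.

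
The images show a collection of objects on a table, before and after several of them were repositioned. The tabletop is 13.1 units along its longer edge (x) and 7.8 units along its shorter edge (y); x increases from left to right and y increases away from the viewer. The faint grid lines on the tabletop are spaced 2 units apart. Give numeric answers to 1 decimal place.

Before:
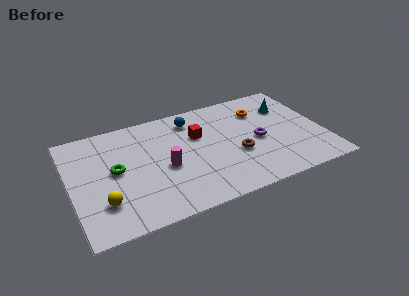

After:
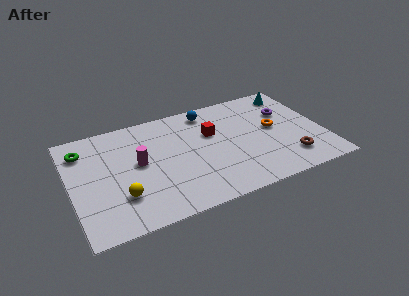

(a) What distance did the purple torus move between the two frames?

2.3

The purple torus moved from about (9.7, 3.6) to (11.4, 5.2), a distance of √(1.7² + 1.6²) ≈ 2.3.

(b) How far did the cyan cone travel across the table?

1.1

The cyan cone moved from about (11.5, 5.6) to (11.9, 6.6), a distance of √(0.4² + 1.0²) ≈ 1.1.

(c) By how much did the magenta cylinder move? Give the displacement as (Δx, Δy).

(-1.3, 0.8)

The magenta cylinder started near (4.8, 3.4) and ended near (3.5, 4.2).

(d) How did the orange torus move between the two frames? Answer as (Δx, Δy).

(0.5, -1.6)

The orange torus started near (10.1, 5.8) and ended near (10.6, 4.2).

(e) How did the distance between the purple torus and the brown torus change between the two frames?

+2.2

They were about 1.3 units apart before and 3.5 after — 2.2 units further apart.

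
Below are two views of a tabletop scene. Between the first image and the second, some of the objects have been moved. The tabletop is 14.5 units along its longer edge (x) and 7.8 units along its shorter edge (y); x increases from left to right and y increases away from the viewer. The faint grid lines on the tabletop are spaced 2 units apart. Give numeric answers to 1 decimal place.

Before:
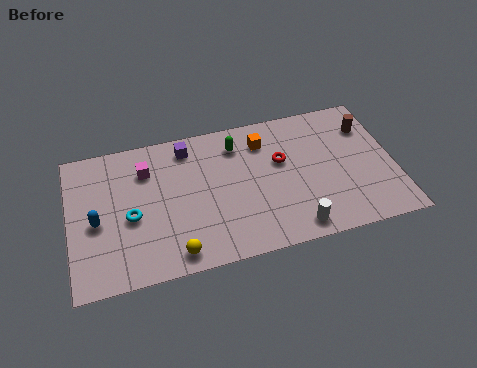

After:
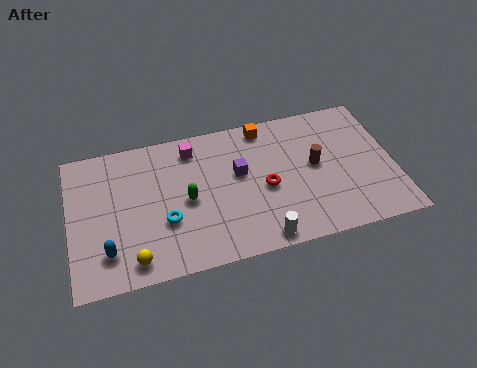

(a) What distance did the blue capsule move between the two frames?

1.7

From (1.2, 3.5) to (1.6, 1.8), the blue capsule covered √(0.4² + 1.7²) ≈ 1.7 units.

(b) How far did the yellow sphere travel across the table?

1.8

The yellow sphere moved from about (4.5, 1.0) to (2.7, 1.1), a distance of √(1.8² + 0.1²) ≈ 1.8.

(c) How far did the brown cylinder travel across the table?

3.0

The brown cylinder moved from about (13.5, 5.8) to (11.0, 4.2), a distance of √(2.5² + 1.6²) ≈ 3.0.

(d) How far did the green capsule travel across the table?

3.5

The green capsule moved from about (7.6, 6.2) to (5.2, 3.7), a distance of √(2.4² + 2.5²) ≈ 3.5.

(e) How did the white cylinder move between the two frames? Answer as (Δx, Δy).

(-1.5, -0.2)

The white cylinder started near (9.8, 1.0) and ended near (8.3, 0.8).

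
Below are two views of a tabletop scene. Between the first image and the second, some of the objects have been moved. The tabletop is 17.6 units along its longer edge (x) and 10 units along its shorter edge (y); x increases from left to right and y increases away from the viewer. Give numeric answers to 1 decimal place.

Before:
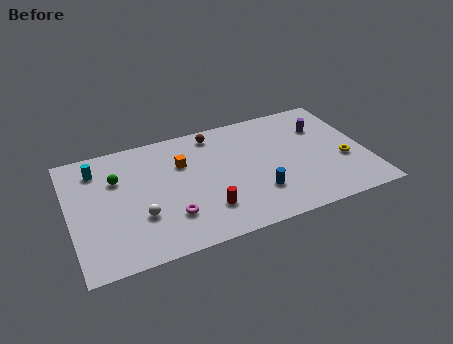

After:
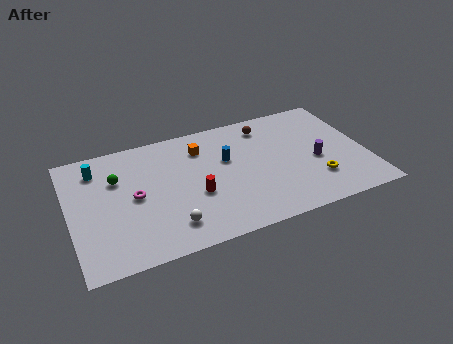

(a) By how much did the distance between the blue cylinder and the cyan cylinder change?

-2.7

They were about 10.5 units apart before and 7.8 after — 2.7 units closer together.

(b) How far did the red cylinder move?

1.5

From (7.8, 2.5) to (7.3, 3.9), the red cylinder covered √(0.5² + 1.4²) ≈ 1.5 units.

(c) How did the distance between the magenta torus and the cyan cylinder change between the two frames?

-3.0

The distance was about 6.6 in the first image and 3.6 in the second, so they moved 3.0 units closer together.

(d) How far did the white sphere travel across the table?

2.1

The white sphere moved from about (4.0, 3.3) to (5.6, 2.0), a distance of √(1.6² + 1.3²) ≈ 2.1.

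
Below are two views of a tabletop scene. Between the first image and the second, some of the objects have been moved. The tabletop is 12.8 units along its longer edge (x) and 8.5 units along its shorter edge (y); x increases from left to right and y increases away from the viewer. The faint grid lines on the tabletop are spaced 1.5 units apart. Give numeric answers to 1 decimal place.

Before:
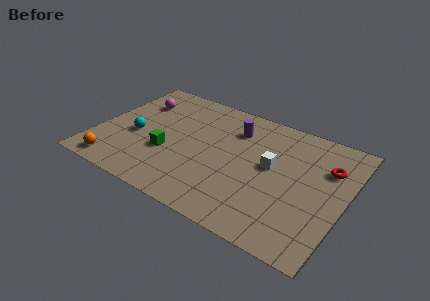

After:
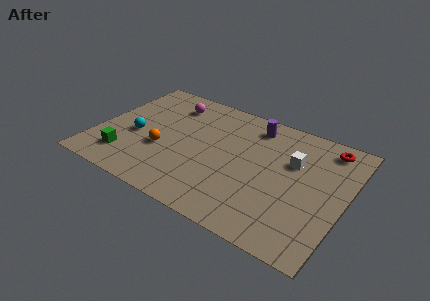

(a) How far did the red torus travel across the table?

1.4

The red torus was near (11.7, 5.9) before and (11.5, 7.3) after, so it travelled √(0.2² + 1.4²) ≈ 1.4 units.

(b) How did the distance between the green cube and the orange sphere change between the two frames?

-1.0

The distance was about 3.2 in the first image and 2.2 in the second, so they moved 1.0 units closer together.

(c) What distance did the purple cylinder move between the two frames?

1.1

The purple cylinder moved from about (6.8, 6.4) to (7.7, 7.1), a distance of √(0.9² + 0.7²) ≈ 1.1.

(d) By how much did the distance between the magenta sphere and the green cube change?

+1.4

Before: roughly 3.8 units apart; after: 5.2. That's 1.4 units further apart.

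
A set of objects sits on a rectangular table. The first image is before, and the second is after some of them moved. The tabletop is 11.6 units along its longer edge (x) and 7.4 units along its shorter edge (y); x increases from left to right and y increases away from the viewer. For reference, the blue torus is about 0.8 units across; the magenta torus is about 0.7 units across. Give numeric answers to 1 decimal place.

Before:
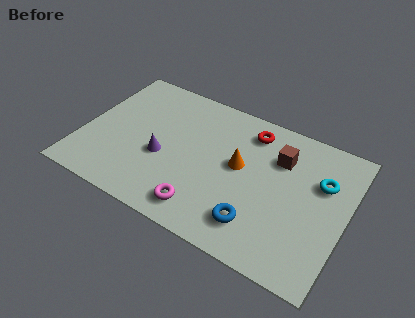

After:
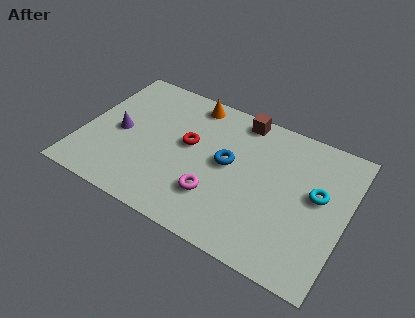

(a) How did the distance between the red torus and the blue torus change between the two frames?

-2.8

The distance was about 4.6 in the first image and 1.8 in the second, so they moved 2.8 units closer together.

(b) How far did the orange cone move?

3.5

The orange cone moved from about (6.9, 4.1) to (4.4, 6.5), a distance of √(2.5² + 2.4²) ≈ 3.5.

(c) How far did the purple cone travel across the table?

2.1

The purple cone moved from about (3.6, 3.0) to (1.6, 3.5), a distance of √(2.0² + 0.5²) ≈ 2.1.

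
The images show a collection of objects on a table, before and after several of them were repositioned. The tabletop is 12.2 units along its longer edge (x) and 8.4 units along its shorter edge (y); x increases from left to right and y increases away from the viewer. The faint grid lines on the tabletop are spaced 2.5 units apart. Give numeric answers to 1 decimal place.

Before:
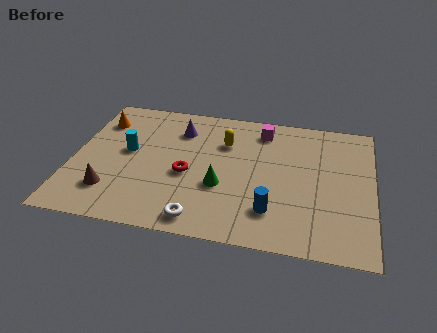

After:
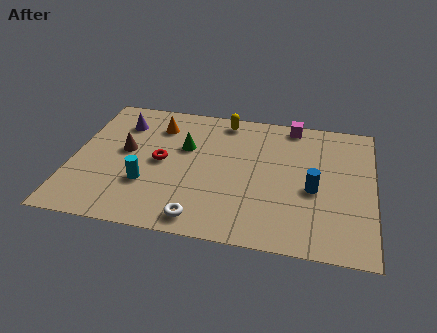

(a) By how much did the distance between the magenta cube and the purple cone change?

+3.6

They were about 3.5 units apart before and 7.1 after — 3.6 units further apart.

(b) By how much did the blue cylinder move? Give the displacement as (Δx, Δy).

(1.6, 1.6)

The blue cylinder started near (8.2, 2.0) and ended near (9.8, 3.6).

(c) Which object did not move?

the white torus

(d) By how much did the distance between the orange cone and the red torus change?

-2.4

The distance was about 4.7 in the first image and 2.3 in the second, so they moved 2.4 units closer together.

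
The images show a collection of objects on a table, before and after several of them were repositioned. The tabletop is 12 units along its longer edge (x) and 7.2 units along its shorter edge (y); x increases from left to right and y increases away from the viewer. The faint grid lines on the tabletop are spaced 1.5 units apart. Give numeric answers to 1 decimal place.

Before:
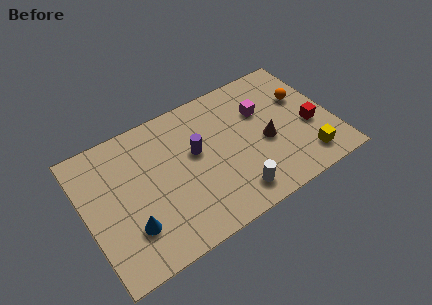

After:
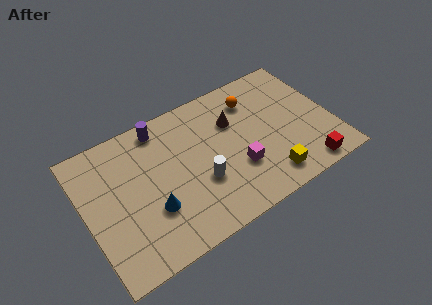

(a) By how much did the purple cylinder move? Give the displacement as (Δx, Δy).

(-1.4, 2.1)

The purple cylinder was at about (5.4, 4.2) and moved to about (4.0, 6.3).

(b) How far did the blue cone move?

1.2

From (1.9, 2.0) to (3.0, 2.4), the blue cone covered √(1.1² + 0.4²) ≈ 1.2 units.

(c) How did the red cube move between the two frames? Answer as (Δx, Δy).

(-0.6, -2.1)

The red cube was at about (10.9, 2.9) and moved to about (10.3, 0.8).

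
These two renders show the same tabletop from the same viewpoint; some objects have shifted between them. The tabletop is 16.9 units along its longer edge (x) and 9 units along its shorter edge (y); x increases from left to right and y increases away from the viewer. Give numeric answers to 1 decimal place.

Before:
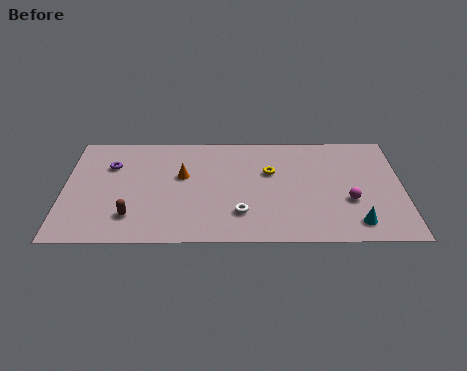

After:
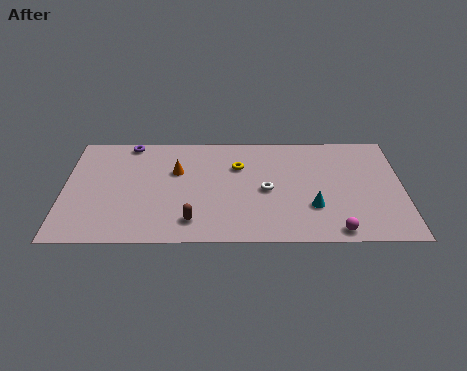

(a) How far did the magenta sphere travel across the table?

2.5

The magenta sphere moved from about (14.2, 3.3) to (13.5, 0.9), a distance of √(0.7² + 2.4²) ≈ 2.5.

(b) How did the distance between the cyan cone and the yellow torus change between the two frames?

-0.9

Before: roughly 5.9 units apart; after: 5.0. That's 0.9 units closer together.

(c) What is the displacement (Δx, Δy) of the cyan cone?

(-2.1, 1.3)

From the two frames, the cyan cone sits at roughly (14.5, 1.5) before and (12.4, 2.8) after.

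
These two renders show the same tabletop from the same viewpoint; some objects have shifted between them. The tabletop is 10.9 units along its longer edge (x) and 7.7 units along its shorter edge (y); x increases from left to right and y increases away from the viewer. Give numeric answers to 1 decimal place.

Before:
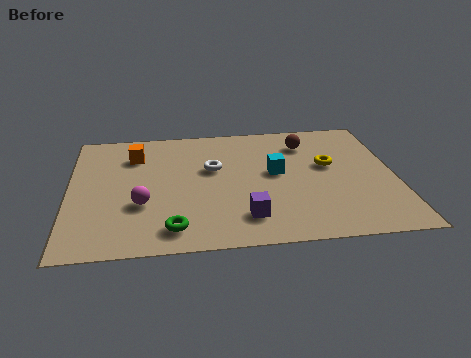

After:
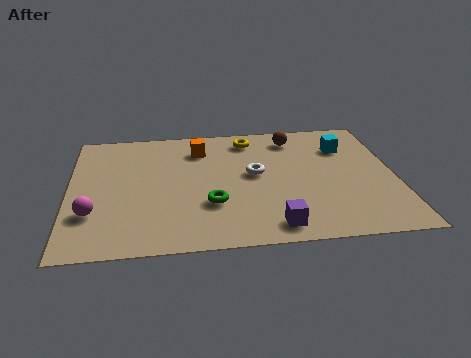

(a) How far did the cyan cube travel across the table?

2.8

The cyan cube moved from about (6.9, 4.2) to (9.3, 5.6), a distance of √(2.4² + 1.4²) ≈ 2.8.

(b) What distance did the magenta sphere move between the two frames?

1.6

The magenta sphere moved from about (2.4, 2.7) to (0.8, 2.3), a distance of √(1.6² + 0.4²) ≈ 1.6.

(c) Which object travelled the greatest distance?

the yellow torus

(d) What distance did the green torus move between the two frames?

1.8

From (3.4, 1.2) to (4.7, 2.5), the green torus covered √(1.3² + 1.3²) ≈ 1.8 units.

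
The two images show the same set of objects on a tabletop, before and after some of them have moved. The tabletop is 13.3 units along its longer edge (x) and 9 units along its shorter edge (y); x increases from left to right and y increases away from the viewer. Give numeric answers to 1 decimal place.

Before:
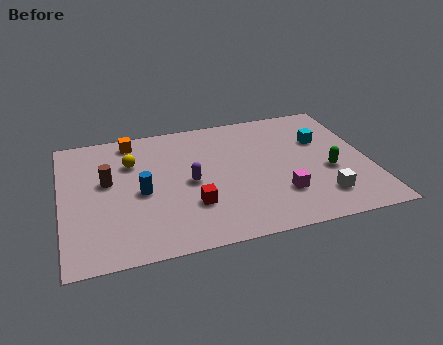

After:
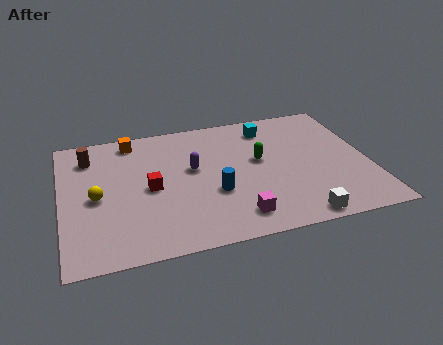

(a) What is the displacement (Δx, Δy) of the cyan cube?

(-2.2, 1.5)

The cyan cube was at about (11.4, 5.9) and moved to about (9.2, 7.4).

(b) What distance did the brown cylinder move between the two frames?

2.0

The brown cylinder moved from about (2.0, 5.2) to (1.3, 7.1), a distance of √(0.7² + 1.9²) ≈ 2.0.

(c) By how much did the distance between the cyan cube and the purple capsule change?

-2.0

They were about 6.1 units apart before and 4.1 after — 2.0 units closer together.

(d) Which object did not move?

the orange cube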